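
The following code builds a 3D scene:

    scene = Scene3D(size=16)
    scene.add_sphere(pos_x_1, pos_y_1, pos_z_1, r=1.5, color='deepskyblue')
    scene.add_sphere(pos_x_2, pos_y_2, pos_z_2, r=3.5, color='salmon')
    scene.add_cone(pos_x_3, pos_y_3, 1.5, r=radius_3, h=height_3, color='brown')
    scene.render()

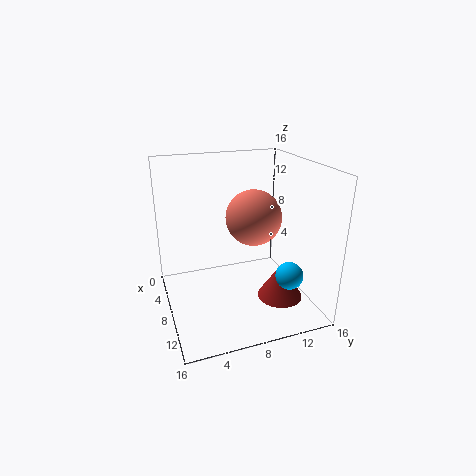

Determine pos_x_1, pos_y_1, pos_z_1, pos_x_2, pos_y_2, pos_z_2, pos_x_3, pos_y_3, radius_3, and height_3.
pos_x_1 = 12; pos_y_1 = 12.5; pos_z_1 = 4.5; pos_x_2 = 4; pos_y_2 = 11.5; pos_z_2 = 8.5; pos_x_3 = 11; pos_y_3 = 12; radius_3 = 2.5; height_3 = 4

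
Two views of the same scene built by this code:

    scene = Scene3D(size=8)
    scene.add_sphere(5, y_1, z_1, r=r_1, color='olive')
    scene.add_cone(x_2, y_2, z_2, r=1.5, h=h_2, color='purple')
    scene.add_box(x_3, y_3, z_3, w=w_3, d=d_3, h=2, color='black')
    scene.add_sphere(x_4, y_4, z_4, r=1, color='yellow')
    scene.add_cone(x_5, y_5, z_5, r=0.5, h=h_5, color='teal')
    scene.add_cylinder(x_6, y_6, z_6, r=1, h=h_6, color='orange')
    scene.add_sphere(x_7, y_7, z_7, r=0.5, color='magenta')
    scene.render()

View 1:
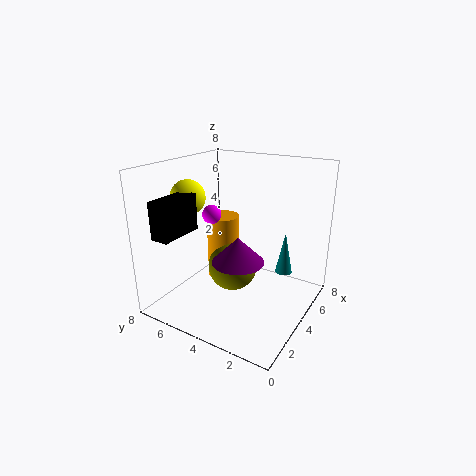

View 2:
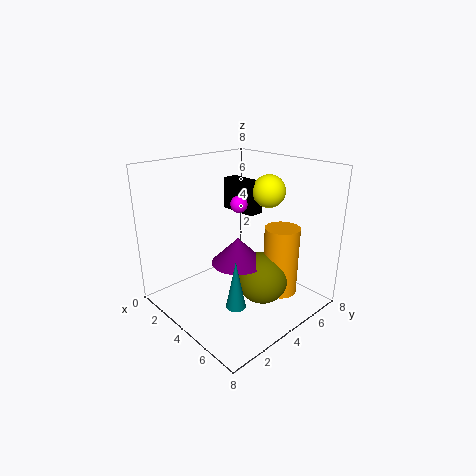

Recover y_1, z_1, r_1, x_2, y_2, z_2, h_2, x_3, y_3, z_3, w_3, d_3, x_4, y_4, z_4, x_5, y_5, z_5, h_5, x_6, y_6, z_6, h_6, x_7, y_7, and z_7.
y_1 = 5; z_1 = 1.5; r_1 = 1.5; x_2 = 4; y_2 = 4; z_2 = 2.5; h_2 = 1.5; x_3 = 0.5; y_3 = 6; z_3 = 4.5; w_3 = 2.5; d_3 = 1; x_4 = 3.5; y_4 = 7; z_4 = 6; x_5 = 6; y_5 = 2; z_5 = 1.5; h_5 = 2.5; x_6 = 5.5; y_6 = 6; z_6 = 0.5; h_6 = 4; x_7 = 3; y_7 = 5; z_7 = 5.5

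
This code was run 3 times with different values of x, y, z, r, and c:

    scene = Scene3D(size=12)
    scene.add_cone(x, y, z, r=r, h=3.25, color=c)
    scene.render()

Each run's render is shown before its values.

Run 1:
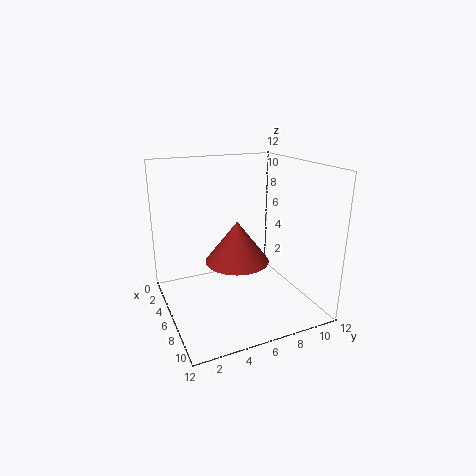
x = 7.5
y = 5.25
z = 4.75
r = 2.5
c = 'brown'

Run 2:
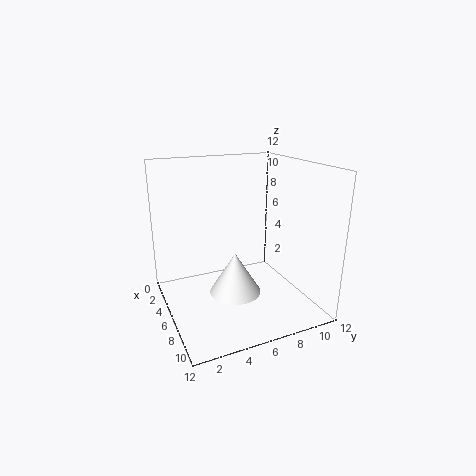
x = 8.25
y = 4.75
z = 2.5
r = 2
c = 'white'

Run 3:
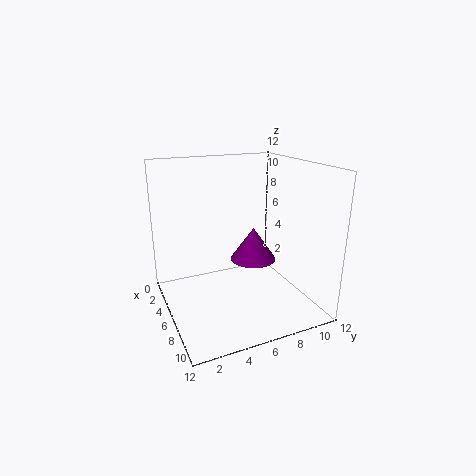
x = 2.5
y = 9.25
z = 2
r = 2.25
c = 'purple'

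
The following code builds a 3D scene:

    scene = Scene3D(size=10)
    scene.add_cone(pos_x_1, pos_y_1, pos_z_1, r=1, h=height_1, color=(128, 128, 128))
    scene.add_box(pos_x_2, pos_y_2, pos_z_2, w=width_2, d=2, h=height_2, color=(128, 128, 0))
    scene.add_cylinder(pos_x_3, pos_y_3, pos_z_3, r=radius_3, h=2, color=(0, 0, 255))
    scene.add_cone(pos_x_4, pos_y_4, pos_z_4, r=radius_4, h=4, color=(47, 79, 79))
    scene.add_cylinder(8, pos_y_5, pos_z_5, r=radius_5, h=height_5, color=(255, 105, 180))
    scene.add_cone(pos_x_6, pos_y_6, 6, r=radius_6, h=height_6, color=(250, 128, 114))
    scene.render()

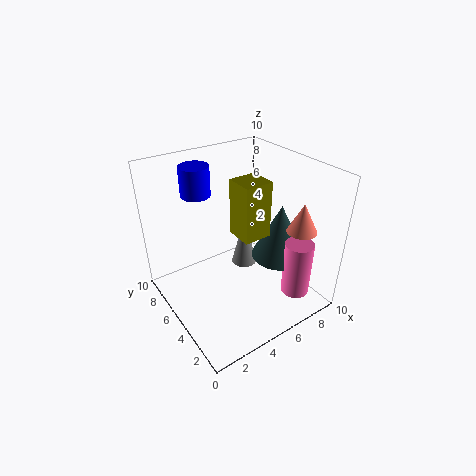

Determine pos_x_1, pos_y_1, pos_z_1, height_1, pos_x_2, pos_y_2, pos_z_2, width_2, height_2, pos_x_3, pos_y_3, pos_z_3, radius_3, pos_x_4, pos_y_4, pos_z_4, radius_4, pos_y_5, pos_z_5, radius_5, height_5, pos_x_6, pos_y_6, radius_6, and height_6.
pos_x_1 = 7
pos_y_1 = 7
pos_z_1 = 1
height_1 = 4
pos_x_2 = 5
pos_y_2 = 4
pos_z_2 = 5
width_2 = 2
height_2 = 4
pos_x_3 = 3
pos_y_3 = 7
pos_z_3 = 8
radius_3 = 1
pos_x_4 = 8
pos_y_4 = 4
pos_z_4 = 3
radius_4 = 2
pos_y_5 = 2
pos_z_5 = 1
radius_5 = 1
height_5 = 4
pos_x_6 = 8
pos_y_6 = 2
radius_6 = 1
height_6 = 2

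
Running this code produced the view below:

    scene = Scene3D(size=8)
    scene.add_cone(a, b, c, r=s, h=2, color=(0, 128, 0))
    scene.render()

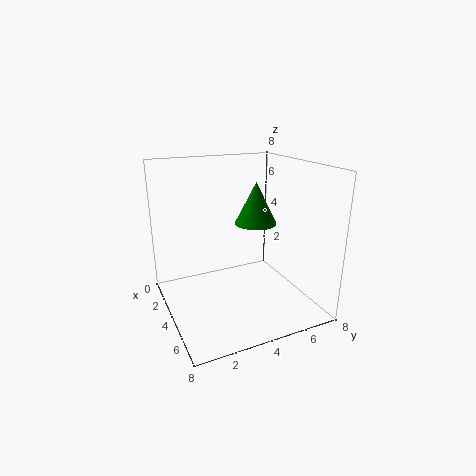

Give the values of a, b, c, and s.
a = 6, b = 4, c = 5.5, s = 1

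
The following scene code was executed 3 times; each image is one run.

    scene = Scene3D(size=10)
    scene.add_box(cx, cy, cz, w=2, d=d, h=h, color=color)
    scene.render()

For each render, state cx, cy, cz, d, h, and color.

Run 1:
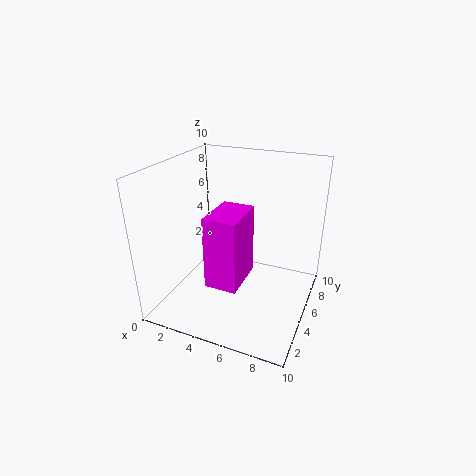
cx = 4.5
cy = 1
cz = 3.5
d = 3
h = 4.5
color = 'magenta'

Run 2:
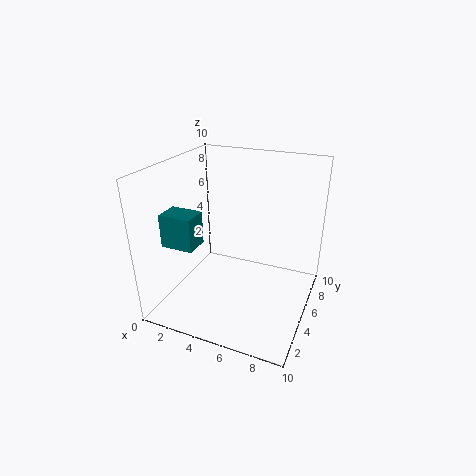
cx = 2
cy = 0.5
cz = 6
d = 1.5
h = 2
color = 'teal'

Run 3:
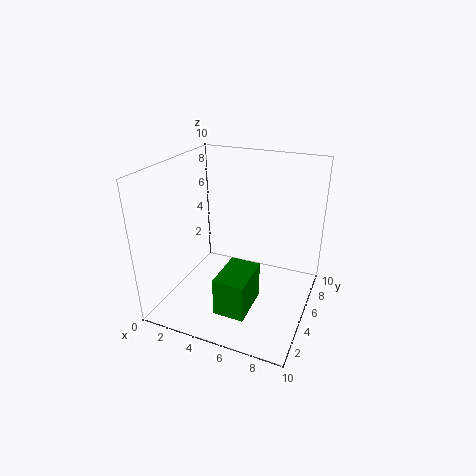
cx = 5
cy = 1
cz = 1.5
d = 3
h = 2.5
color = 'green'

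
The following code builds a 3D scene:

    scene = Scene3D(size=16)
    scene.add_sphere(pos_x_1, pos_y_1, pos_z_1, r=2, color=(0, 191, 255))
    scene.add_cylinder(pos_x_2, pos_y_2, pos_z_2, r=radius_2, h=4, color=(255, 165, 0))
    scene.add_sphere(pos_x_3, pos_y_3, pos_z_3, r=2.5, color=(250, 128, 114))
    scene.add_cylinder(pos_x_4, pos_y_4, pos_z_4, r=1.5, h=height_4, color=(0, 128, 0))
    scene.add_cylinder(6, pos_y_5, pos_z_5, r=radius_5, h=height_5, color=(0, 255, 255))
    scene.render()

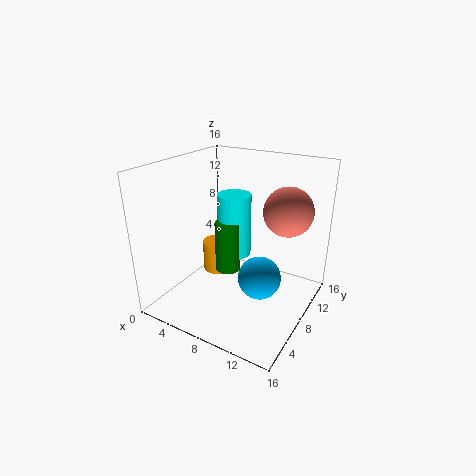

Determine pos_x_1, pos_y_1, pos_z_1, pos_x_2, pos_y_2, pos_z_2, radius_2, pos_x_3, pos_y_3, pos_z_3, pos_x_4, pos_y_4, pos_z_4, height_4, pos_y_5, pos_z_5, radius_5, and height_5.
pos_x_1 = 13
pos_y_1 = 3.5
pos_z_1 = 7
pos_x_2 = 2.5
pos_y_2 = 12
pos_z_2 = 0.5
radius_2 = 2
pos_x_3 = 13.5
pos_y_3 = 8.5
pos_z_3 = 12
pos_x_4 = 6
pos_y_4 = 9
pos_z_4 = 3
height_4 = 6
pos_y_5 = 10.5
pos_z_5 = 4.5
radius_5 = 2
height_5 = 7.5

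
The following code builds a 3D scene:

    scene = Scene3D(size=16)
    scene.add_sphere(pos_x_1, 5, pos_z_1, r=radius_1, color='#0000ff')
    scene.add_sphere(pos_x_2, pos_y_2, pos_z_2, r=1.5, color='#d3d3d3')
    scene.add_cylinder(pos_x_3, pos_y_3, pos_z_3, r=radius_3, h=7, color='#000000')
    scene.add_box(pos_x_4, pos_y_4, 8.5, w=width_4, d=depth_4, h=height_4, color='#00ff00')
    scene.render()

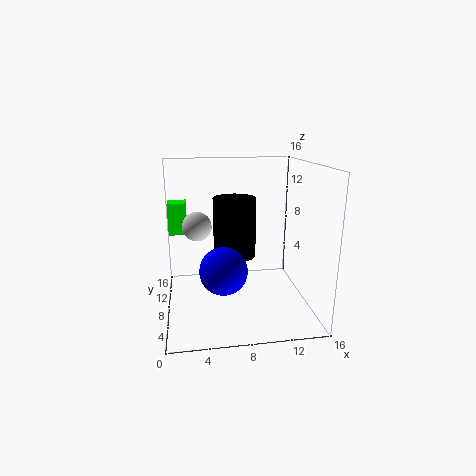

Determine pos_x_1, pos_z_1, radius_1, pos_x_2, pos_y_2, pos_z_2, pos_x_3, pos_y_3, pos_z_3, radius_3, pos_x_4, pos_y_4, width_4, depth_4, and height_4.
pos_x_1 = 6
pos_z_1 = 5.5
radius_1 = 2.5
pos_x_2 = 3.5
pos_y_2 = 6.5
pos_z_2 = 10
pos_x_3 = 8
pos_y_3 = 10.5
pos_z_3 = 5
radius_3 = 2.5
pos_x_4 = 0.5
pos_y_4 = 8.5
width_4 = 2
depth_4 = 2
height_4 = 3.5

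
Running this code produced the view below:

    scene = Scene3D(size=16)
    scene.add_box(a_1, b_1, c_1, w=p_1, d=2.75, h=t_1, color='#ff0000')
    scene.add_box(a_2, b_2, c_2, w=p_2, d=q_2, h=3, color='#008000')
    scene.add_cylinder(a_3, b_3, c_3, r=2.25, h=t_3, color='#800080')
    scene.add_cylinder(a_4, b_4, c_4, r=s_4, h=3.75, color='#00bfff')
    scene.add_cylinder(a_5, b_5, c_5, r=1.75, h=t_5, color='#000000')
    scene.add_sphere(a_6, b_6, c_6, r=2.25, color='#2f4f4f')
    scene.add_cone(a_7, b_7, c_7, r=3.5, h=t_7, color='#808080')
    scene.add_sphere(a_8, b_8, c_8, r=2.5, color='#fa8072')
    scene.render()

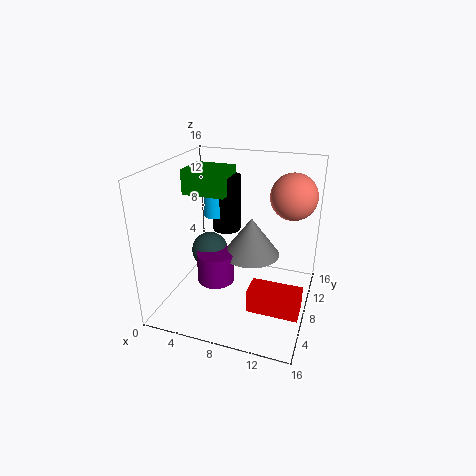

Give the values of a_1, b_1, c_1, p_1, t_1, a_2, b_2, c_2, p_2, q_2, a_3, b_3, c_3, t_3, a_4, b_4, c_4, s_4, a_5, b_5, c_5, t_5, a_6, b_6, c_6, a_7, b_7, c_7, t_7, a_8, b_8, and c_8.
a_1 = 10.25, b_1 = 4, c_1 = 1.5, p_1 = 5.5, t_1 = 2.5, a_2 = 0.25, b_2 = 10, c_2 = 11.5, p_2 = 5.25, q_2 = 4.5, a_3 = 4.75, b_3 = 9, c_3 = 1.25, t_3 = 3.75, a_4 = 3.5, b_4 = 12, c_4 = 8.5, s_4 = 1.25, a_5 = 4.75, b_5 = 13, c_5 = 6.5, t_5 = 7, a_6 = 3.25, b_6 = 10.75, c_6 = 4.25, a_7 = 8.5, b_7 = 11.5, c_7 = 4.25, t_7 = 4.75, a_8 = 13.5, b_8 = 10, c_8 = 12.75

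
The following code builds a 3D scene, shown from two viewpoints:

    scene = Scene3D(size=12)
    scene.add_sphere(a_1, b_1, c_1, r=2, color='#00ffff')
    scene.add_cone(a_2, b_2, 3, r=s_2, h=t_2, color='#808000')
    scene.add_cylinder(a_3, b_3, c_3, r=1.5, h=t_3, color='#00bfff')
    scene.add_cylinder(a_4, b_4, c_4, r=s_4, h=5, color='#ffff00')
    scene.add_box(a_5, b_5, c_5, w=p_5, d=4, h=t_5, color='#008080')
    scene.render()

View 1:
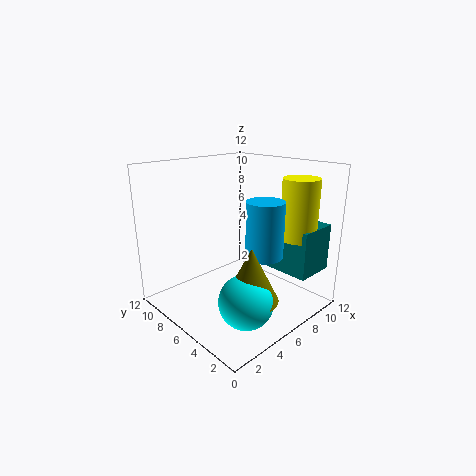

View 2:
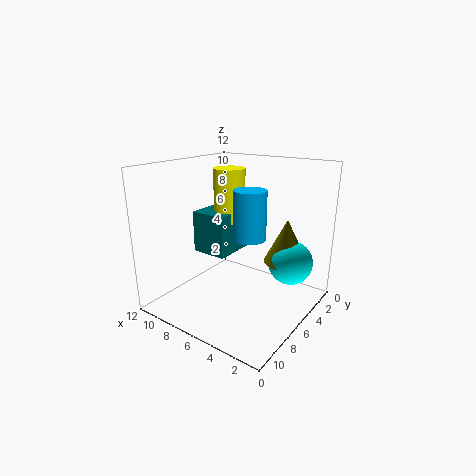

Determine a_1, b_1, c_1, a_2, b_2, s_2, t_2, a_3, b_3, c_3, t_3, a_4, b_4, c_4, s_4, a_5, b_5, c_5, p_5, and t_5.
a_1 = 3, b_1 = 2, c_1 = 3, a_2 = 3.5, b_2 = 2, s_2 = 2, t_2 = 4, a_3 = 6.5, b_3 = 3.5, c_3 = 5, t_3 = 4.5, a_4 = 9.5, b_4 = 2.5, c_4 = 6, s_4 = 1.5, a_5 = 8.5, b_5 = 1, c_5 = 3, p_5 = 3.5, t_5 = 4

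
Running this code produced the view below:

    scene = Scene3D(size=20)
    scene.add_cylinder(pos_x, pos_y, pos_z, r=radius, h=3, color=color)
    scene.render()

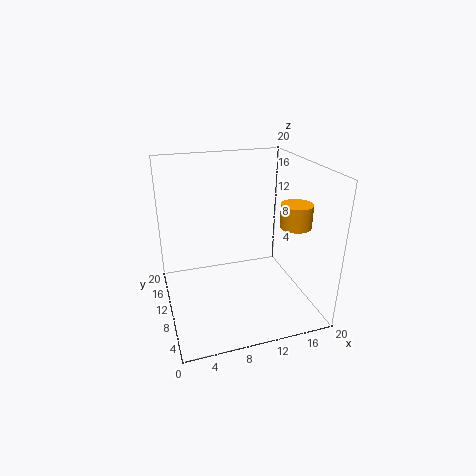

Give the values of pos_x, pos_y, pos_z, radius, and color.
pos_x = 16; pos_y = 5; pos_z = 13; radius = 2; color = 'orange'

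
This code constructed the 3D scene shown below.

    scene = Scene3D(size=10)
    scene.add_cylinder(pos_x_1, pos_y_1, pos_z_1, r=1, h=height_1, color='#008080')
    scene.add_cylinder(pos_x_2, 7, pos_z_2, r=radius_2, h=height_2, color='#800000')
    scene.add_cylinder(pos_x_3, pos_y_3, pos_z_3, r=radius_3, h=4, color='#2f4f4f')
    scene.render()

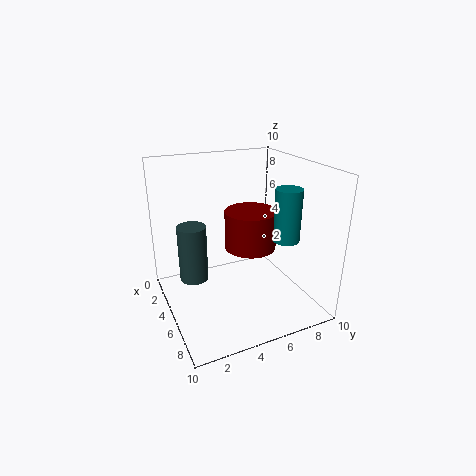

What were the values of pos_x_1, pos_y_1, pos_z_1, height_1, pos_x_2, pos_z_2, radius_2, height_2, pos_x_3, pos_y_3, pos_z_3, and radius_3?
pos_x_1 = 5, pos_y_1 = 9, pos_z_1 = 4, height_1 = 4, pos_x_2 = 3, pos_z_2 = 3, radius_2 = 2, height_2 = 3, pos_x_3 = 4, pos_y_3 = 2, pos_z_3 = 2, radius_3 = 1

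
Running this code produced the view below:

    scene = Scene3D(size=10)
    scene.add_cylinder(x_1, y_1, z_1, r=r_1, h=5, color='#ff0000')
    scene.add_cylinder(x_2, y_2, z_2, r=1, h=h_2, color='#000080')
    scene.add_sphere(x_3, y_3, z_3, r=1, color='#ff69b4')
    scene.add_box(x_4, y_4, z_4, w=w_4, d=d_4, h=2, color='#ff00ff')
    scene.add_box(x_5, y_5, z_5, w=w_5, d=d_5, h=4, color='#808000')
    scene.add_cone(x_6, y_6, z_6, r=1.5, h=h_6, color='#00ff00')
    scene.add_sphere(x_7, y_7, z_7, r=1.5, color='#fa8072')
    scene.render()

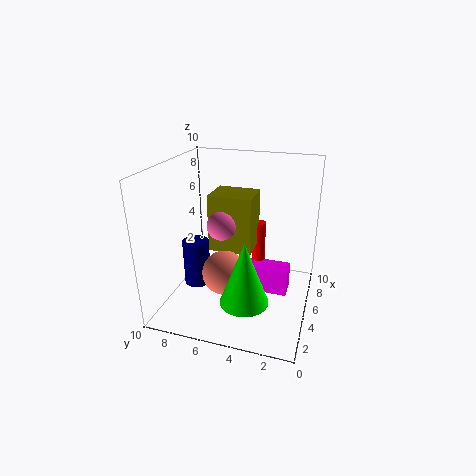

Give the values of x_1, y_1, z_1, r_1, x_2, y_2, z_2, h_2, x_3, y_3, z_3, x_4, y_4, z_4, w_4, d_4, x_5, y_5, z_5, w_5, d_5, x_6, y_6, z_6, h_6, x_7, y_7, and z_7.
x_1 = 7, y_1 = 4, z_1 = 0.5, r_1 = 0.5, x_2 = 5.5, y_2 = 8.5, z_2 = 0.5, h_2 = 3.5, x_3 = 4.5, y_3 = 6, z_3 = 6, x_4 = 5.5, y_4 = 1.5, z_4 = 0.5, w_4 = 1.5, d_4 = 3, x_5 = 4.5, y_5 = 4, z_5 = 4, w_5 = 2.5, d_5 = 3, x_6 = 1.5, y_6 = 3.5, z_6 = 2.5, h_6 = 4, x_7 = 3.5, y_7 = 5.5, z_7 = 3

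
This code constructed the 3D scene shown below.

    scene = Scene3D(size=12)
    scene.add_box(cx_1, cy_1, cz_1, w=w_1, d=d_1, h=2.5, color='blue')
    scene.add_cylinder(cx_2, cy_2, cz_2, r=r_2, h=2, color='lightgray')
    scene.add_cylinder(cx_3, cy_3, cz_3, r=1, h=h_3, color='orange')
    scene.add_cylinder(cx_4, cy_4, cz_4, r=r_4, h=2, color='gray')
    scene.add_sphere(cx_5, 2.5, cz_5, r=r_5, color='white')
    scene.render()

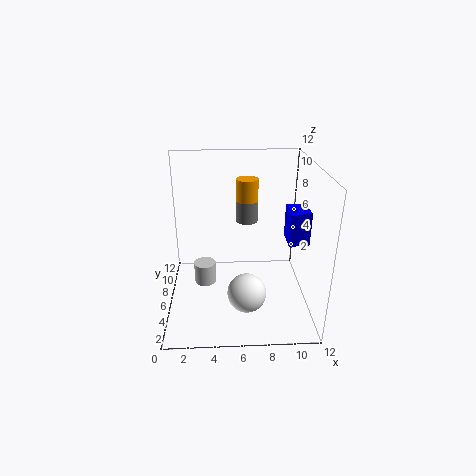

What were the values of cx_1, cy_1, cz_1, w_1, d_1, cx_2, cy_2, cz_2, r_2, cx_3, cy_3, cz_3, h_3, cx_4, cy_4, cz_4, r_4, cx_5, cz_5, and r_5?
cx_1 = 9.5
cy_1 = 2.5
cz_1 = 7
w_1 = 1.5
d_1 = 2
cx_2 = 3
cy_2 = 8
cz_2 = 0.5
r_2 = 1
cx_3 = 7
cy_3 = 9.5
cz_3 = 8
h_3 = 2
cx_4 = 7
cy_4 = 9.5
cz_4 = 6
r_4 = 1
cx_5 = 6.5
cz_5 = 3
r_5 = 1.5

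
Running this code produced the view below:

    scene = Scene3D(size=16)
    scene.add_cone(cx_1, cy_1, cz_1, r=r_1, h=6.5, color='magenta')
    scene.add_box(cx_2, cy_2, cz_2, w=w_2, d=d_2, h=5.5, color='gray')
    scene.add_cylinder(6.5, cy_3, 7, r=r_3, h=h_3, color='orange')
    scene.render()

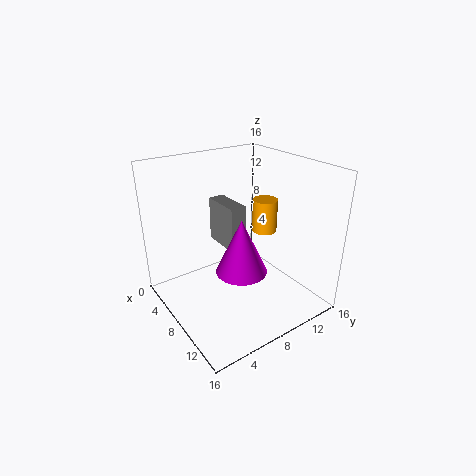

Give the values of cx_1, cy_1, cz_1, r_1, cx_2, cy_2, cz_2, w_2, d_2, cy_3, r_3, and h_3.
cx_1 = 8, cy_1 = 8.5, cz_1 = 3.5, r_1 = 3, cx_2 = 1, cy_2 = 8.5, cz_2 = 5, w_2 = 5, d_2 = 2, cy_3 = 13, r_3 = 1.5, h_3 = 4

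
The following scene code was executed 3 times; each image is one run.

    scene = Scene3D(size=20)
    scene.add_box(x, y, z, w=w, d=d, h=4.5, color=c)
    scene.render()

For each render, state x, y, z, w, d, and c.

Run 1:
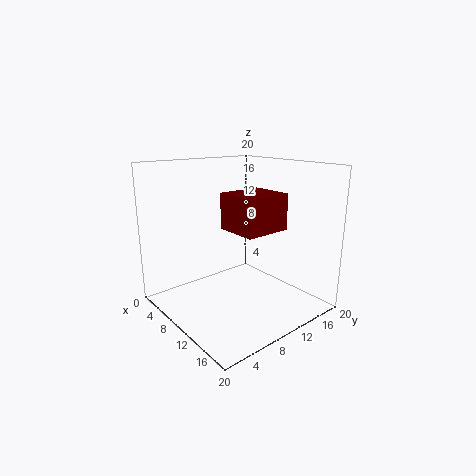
x = 11.5
y = 6
z = 12.5
w = 5.5
d = 6
c = 'maroon'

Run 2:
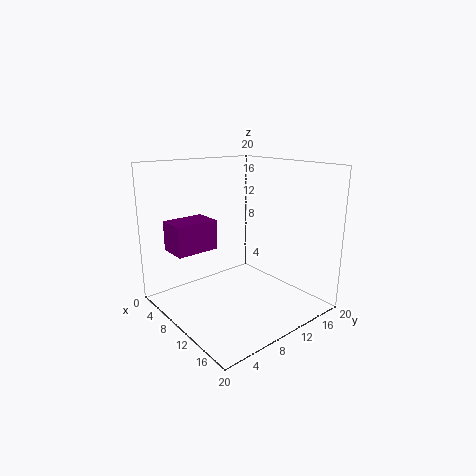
x = 0.5
y = 3.5
z = 7
w = 4.5
d = 6.5
c = 'purple'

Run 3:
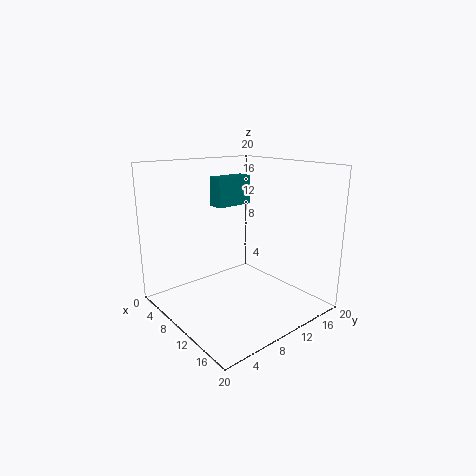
x = 2
y = 11
z = 13
w = 2.5
d = 6
c = 'teal'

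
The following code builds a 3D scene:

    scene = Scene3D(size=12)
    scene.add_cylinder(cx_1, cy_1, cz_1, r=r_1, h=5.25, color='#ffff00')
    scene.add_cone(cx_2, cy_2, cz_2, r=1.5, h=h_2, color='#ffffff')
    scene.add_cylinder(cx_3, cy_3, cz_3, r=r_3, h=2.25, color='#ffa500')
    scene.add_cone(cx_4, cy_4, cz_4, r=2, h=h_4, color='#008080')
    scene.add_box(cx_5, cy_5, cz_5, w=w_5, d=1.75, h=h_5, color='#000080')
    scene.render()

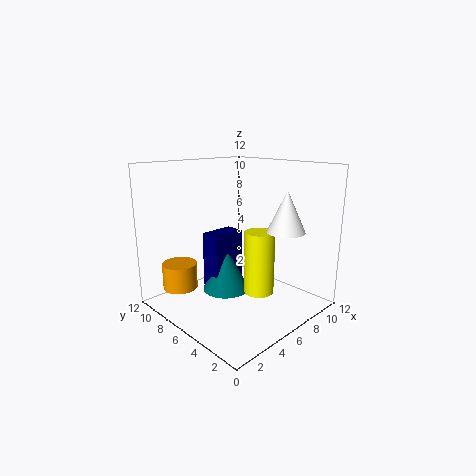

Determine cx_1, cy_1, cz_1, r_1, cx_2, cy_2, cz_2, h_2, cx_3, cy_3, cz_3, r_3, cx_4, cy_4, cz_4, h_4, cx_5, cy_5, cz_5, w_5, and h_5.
cx_1 = 6.75; cy_1 = 4.25; cz_1 = 1.5; r_1 = 1.25; cx_2 = 7.5; cy_2 = 2.25; cz_2 = 7; h_2 = 3.25; cx_3 = 2.75; cy_3 = 10; cz_3 = 1.25; r_3 = 1.5; cx_4 = 5.5; cy_4 = 7; cz_4 = 1.25; h_4 = 3.75; cx_5 = 4.25; cy_5 = 6.75; cz_5 = 1.5; w_5 = 3; h_5 = 4.75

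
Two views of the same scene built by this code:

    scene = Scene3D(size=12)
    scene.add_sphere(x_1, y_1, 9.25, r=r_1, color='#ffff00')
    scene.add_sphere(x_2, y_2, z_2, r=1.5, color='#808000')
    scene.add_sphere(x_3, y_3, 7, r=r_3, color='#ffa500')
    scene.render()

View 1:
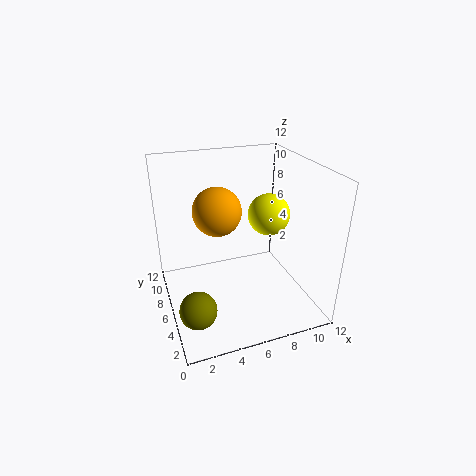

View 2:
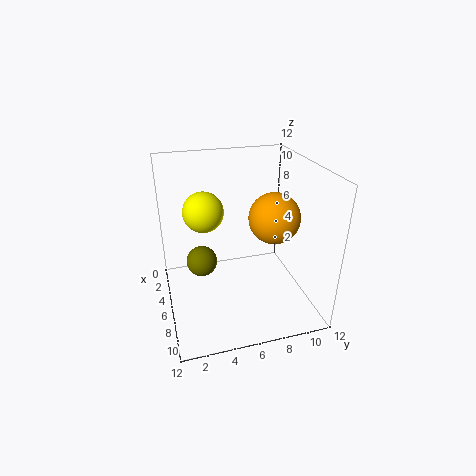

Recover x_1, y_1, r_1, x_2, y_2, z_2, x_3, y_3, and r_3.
x_1 = 7.25
y_1 = 3
r_1 = 1.5
x_2 = 1.75
y_2 = 3.5
z_2 = 1.5
x_3 = 5.25
y_3 = 9.5
r_3 = 2.25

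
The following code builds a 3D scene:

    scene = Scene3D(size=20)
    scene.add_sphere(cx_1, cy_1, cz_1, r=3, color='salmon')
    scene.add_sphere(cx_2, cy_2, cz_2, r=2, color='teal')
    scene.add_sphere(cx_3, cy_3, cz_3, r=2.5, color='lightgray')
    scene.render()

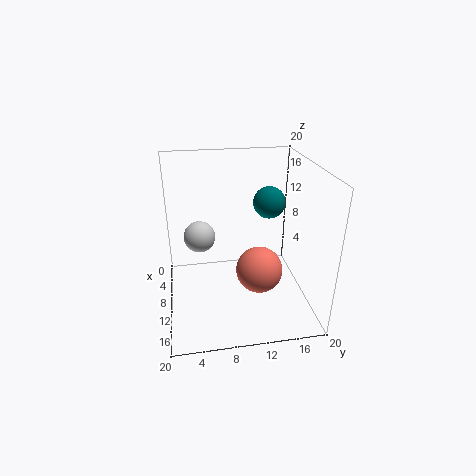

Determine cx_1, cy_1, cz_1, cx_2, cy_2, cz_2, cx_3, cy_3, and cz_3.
cx_1 = 14.5; cy_1 = 12; cz_1 = 7.5; cx_2 = 12.5; cy_2 = 13.5; cz_2 = 16; cx_3 = 3; cy_3 = 5; cz_3 = 7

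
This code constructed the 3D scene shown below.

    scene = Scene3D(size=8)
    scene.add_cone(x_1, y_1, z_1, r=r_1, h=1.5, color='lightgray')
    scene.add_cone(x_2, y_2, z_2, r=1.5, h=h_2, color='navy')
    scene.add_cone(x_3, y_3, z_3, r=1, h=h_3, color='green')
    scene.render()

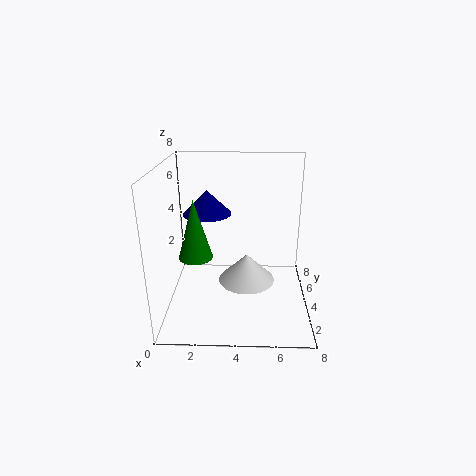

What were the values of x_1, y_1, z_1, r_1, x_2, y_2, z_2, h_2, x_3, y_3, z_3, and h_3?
x_1 = 4.5, y_1 = 3, z_1 = 2, r_1 = 1.5, x_2 = 2, y_2 = 6.5, z_2 = 4.5, h_2 = 1.5, x_3 = 1.5, y_3 = 4.5, z_3 = 2.5, h_3 = 3.5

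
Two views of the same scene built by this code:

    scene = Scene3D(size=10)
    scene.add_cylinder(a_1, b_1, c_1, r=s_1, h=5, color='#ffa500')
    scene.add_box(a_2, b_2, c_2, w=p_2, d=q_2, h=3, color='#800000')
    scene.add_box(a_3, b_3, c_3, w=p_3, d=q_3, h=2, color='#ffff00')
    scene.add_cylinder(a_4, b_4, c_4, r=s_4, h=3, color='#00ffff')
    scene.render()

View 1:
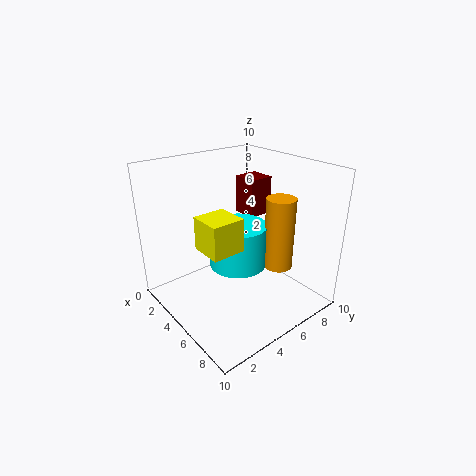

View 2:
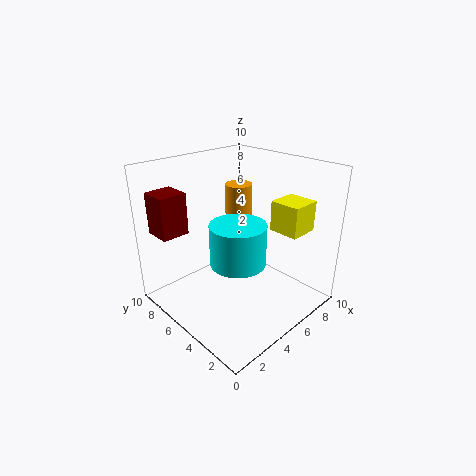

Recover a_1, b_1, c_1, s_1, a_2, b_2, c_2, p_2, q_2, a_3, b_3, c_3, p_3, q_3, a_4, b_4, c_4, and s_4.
a_1 = 7
b_1 = 7
c_1 = 3
s_1 = 1
a_2 = 1
b_2 = 8
c_2 = 5
p_2 = 2
q_2 = 2
a_3 = 6
b_3 = 1
c_3 = 6
p_3 = 2
q_3 = 2
a_4 = 5
b_4 = 5
c_4 = 3
s_4 = 2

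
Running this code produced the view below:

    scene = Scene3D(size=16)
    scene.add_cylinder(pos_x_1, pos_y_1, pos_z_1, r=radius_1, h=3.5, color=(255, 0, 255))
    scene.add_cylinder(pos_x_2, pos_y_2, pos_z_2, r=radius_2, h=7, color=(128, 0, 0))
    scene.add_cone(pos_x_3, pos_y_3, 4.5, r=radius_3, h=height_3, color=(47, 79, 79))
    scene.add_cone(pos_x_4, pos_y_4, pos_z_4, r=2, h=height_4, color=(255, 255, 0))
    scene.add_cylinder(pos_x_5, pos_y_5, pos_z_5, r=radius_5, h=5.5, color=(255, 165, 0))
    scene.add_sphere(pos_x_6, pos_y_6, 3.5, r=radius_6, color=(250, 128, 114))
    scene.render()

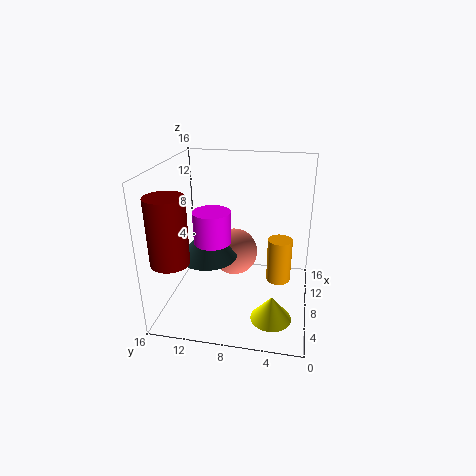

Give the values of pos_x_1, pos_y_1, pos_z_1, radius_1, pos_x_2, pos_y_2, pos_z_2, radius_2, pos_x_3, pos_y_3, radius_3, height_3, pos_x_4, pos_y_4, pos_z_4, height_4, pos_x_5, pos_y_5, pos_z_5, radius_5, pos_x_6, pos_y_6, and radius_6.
pos_x_1 = 6.5; pos_y_1 = 10.5; pos_z_1 = 8; radius_1 = 2; pos_x_2 = 3; pos_y_2 = 14; pos_z_2 = 7; radius_2 = 2; pos_x_3 = 9.5; pos_y_3 = 12; radius_3 = 3.5; height_3 = 4; pos_x_4 = 2; pos_y_4 = 3.5; pos_z_4 = 2.5; height_4 = 2.5; pos_x_5 = 11.5; pos_y_5 = 3.5; pos_z_5 = 1; radius_5 = 1.5; pos_x_6 = 13; pos_y_6 = 9.5; radius_6 = 3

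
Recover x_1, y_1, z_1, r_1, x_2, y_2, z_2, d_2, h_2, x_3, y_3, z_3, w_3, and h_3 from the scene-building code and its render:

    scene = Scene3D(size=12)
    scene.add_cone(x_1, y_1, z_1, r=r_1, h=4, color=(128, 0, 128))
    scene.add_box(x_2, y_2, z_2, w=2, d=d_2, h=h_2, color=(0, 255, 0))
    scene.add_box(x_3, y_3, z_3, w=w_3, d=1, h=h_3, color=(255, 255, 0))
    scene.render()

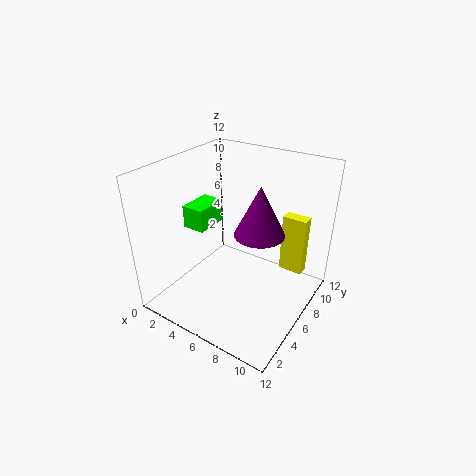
x_1 = 8; y_1 = 6; z_1 = 7; r_1 = 2; x_2 = 1; y_2 = 5; z_2 = 6; d_2 = 3; h_2 = 2; x_3 = 9; y_3 = 8; z_3 = 3; w_3 = 2; h_3 = 5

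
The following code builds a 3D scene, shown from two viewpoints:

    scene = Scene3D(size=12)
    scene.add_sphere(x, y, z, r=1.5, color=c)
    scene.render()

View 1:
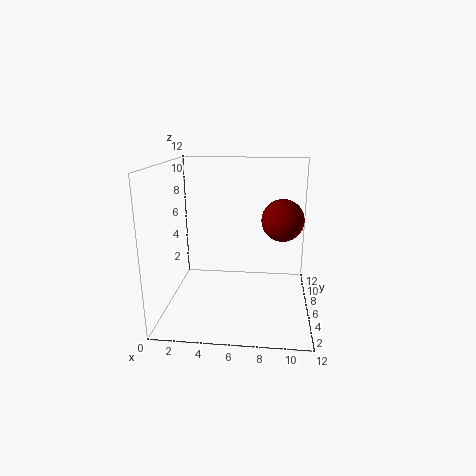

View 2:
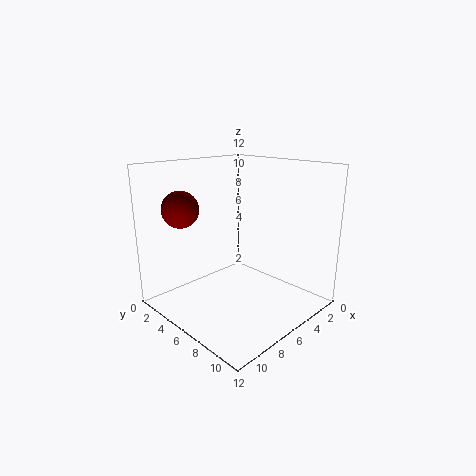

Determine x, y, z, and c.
x = 9.5, y = 3, z = 8.5, c = 'maroon'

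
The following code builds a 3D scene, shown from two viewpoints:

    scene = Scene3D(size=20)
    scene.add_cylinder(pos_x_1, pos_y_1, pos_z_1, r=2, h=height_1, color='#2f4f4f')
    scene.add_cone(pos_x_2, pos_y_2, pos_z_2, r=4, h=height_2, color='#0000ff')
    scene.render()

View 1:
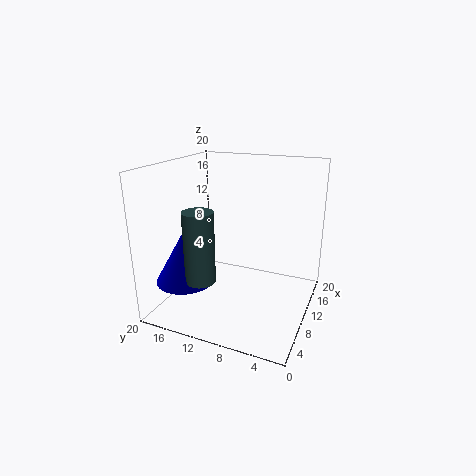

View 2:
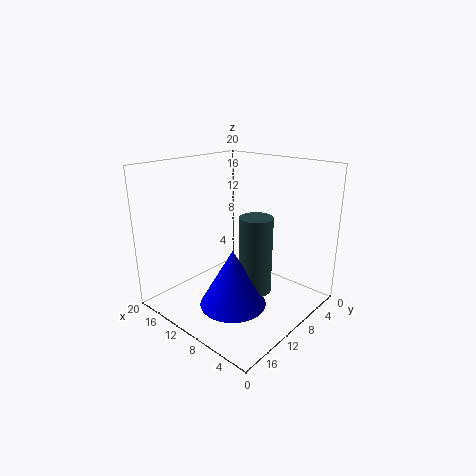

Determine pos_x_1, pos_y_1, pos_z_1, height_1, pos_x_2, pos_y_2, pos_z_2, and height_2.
pos_x_1 = 4.5, pos_y_1 = 13, pos_z_1 = 5.5, height_1 = 9.5, pos_x_2 = 5.5, pos_y_2 = 16, pos_z_2 = 4.5, height_2 = 7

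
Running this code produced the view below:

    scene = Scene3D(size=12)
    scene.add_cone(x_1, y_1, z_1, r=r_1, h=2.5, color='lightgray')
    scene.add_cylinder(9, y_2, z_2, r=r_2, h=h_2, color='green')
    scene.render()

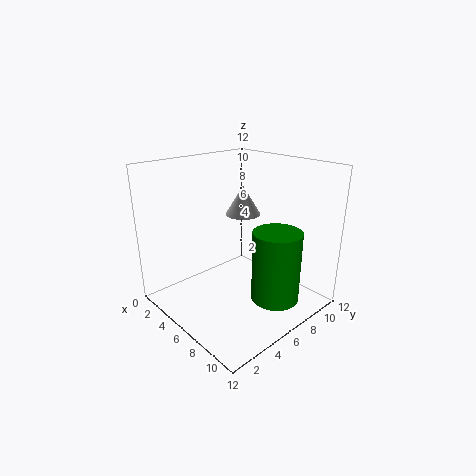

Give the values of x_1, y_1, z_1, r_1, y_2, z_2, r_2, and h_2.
x_1 = 5; y_1 = 7.5; z_1 = 7.5; r_1 = 1.5; y_2 = 7.5; z_2 = 1; r_2 = 2; h_2 = 6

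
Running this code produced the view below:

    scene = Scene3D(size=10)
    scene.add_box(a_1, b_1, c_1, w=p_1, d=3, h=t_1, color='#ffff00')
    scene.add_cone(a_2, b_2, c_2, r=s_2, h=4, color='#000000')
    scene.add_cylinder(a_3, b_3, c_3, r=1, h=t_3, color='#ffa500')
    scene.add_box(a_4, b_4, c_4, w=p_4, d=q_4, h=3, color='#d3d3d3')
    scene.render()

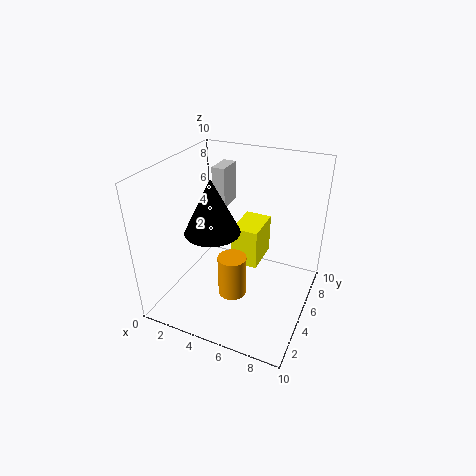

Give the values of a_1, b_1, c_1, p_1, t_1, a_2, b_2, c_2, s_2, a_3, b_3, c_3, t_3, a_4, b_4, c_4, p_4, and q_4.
a_1 = 4; b_1 = 6; c_1 = 2; p_1 = 2; t_1 = 3; a_2 = 3; b_2 = 5; c_2 = 5; s_2 = 2; a_3 = 5; b_3 = 4; c_3 = 1; t_3 = 3; a_4 = 2; b_4 = 7; c_4 = 6; p_4 = 1; q_4 = 2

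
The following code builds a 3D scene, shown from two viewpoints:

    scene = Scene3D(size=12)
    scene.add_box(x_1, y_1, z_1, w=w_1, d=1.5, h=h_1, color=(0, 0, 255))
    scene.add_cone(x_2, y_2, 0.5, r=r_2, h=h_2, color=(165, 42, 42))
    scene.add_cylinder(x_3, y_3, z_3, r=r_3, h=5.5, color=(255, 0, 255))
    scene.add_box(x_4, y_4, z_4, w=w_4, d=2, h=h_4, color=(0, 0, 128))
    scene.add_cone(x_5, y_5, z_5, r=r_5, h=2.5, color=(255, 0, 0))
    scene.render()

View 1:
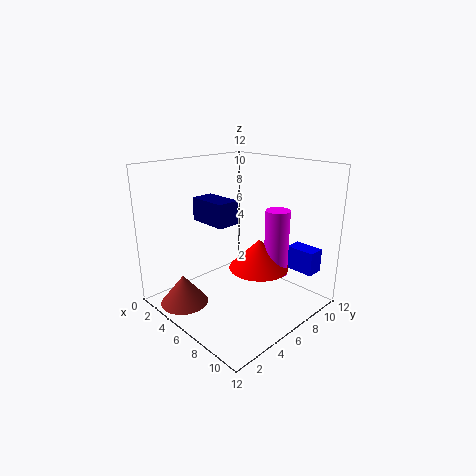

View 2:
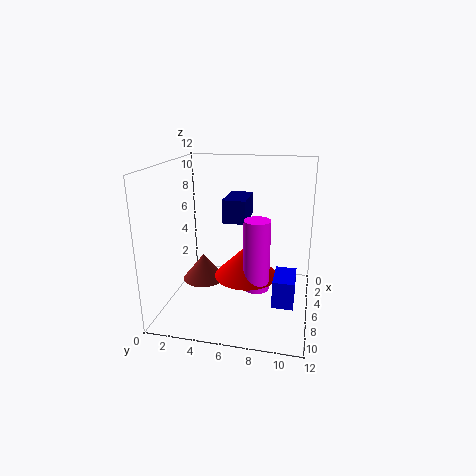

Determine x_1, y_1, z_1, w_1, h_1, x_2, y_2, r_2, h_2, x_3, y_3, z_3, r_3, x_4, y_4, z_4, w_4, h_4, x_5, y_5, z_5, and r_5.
x_1 = 8.5, y_1 = 9.5, z_1 = 3, w_1 = 2.5, h_1 = 2, x_2 = 3.5, y_2 = 2, r_2 = 2, h_2 = 2.5, x_3 = 8.5, y_3 = 8, z_3 = 3, r_3 = 1, x_4 = 2, y_4 = 4.5, z_4 = 7, w_4 = 3.5, h_4 = 2, x_5 = 7.5, y_5 = 7, z_5 = 3.5, r_5 = 2.5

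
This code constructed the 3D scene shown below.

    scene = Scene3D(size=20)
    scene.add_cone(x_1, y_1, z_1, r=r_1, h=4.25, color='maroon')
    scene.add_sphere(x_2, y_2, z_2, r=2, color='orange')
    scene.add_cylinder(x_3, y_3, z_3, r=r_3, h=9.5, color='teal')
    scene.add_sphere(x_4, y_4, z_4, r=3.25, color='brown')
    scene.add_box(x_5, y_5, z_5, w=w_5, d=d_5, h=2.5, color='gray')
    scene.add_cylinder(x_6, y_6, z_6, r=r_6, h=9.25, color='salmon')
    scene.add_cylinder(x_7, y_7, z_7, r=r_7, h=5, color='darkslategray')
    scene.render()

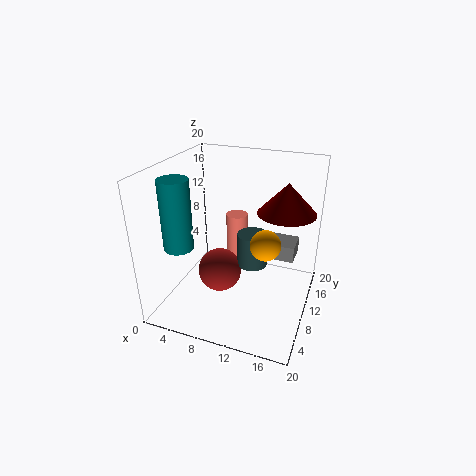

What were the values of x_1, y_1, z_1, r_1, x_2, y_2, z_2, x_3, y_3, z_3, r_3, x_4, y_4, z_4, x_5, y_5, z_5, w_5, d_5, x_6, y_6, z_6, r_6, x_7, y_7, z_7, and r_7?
x_1 = 16; y_1 = 12.75; z_1 = 13.5; r_1 = 4; x_2 = 14.5; y_2 = 8; z_2 = 10.75; x_3 = 3.25; y_3 = 5.5; z_3 = 9.5; r_3 = 2; x_4 = 6.75; y_4 = 10.75; z_4 = 3.5; x_5 = 10; y_5 = 15.25; z_5 = 4.25; w_5 = 7; d_5 = 4.25; x_6 = 7; y_6 = 17.5; z_6 = 0.75; r_6 = 1.75; x_7 = 11.25; y_7 = 12.75; z_7 = 4.5; r_7 = 2.25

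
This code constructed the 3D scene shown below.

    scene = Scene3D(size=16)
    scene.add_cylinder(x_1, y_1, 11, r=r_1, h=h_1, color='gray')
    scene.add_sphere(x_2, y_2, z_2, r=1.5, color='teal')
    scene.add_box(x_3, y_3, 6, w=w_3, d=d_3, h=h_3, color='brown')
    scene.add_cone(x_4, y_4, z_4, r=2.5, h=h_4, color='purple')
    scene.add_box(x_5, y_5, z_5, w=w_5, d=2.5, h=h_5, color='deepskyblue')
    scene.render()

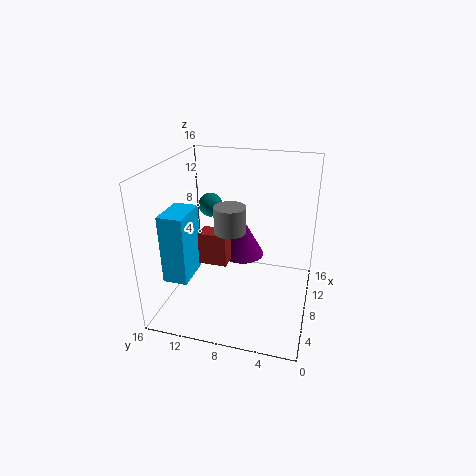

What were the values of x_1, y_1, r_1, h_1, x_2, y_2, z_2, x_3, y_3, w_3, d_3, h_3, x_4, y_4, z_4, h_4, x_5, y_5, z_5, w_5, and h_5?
x_1 = 3.5; y_1 = 7.5; r_1 = 1.5; h_1 = 2.5; x_2 = 13; y_2 = 13; z_2 = 9.5; x_3 = 5; y_3 = 8.5; w_3 = 2; d_3 = 3; h_3 = 3.5; x_4 = 10; y_4 = 8; z_4 = 5; h_4 = 4.5; x_5 = 1.5; y_5 = 11.5; z_5 = 5.5; w_5 = 4; h_5 = 7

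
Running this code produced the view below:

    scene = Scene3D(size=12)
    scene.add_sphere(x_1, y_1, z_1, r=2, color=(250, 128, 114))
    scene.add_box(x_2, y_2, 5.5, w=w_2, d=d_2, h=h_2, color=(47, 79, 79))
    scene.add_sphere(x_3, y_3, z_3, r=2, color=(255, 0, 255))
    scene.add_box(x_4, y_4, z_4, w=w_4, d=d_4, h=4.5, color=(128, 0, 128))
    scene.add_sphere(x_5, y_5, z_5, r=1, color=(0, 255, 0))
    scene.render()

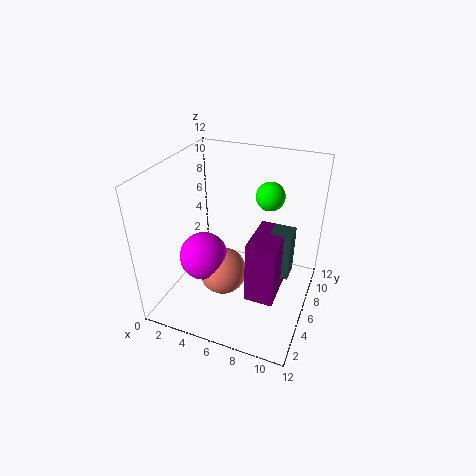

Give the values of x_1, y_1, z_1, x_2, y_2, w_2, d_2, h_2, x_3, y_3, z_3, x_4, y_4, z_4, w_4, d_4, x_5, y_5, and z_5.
x_1 = 5
y_1 = 5
z_1 = 3
x_2 = 9.5
y_2 = 3
w_2 = 1.5
d_2 = 1.5
h_2 = 3.5
x_3 = 3.5
y_3 = 4.5
z_3 = 4.5
x_4 = 8.5
y_4 = 1
z_4 = 4.5
w_4 = 2
d_4 = 3.5
x_5 = 9
y_5 = 4.5
z_5 = 11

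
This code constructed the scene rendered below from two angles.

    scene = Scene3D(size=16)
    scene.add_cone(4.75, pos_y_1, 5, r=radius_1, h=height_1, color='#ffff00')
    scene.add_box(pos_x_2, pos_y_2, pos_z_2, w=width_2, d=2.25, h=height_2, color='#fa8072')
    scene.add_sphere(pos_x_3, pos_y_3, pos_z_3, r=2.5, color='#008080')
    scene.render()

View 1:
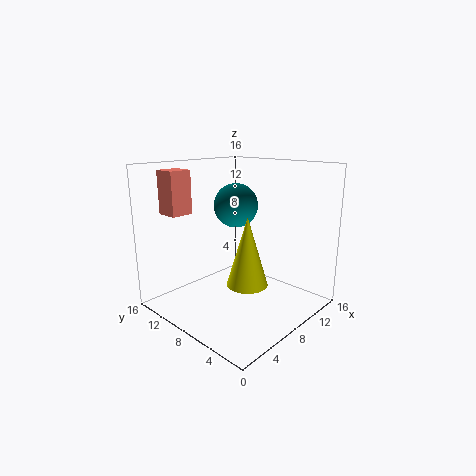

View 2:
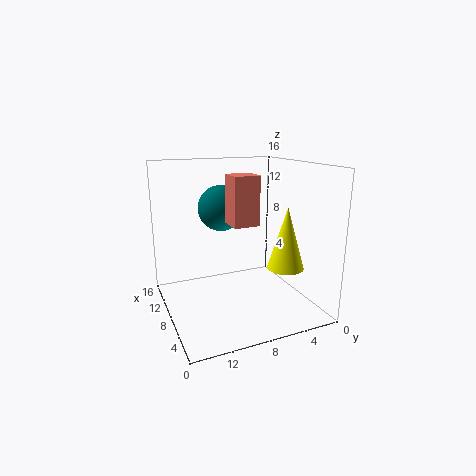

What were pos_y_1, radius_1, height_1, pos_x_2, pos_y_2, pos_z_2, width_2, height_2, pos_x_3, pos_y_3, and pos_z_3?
pos_y_1 = 3.75
radius_1 = 2
height_1 = 6.75
pos_x_2 = 0.5
pos_y_2 = 9.25
pos_z_2 = 11.5
width_2 = 2.25
height_2 = 4.25
pos_x_3 = 9.25
pos_y_3 = 9.5
pos_z_3 = 11.25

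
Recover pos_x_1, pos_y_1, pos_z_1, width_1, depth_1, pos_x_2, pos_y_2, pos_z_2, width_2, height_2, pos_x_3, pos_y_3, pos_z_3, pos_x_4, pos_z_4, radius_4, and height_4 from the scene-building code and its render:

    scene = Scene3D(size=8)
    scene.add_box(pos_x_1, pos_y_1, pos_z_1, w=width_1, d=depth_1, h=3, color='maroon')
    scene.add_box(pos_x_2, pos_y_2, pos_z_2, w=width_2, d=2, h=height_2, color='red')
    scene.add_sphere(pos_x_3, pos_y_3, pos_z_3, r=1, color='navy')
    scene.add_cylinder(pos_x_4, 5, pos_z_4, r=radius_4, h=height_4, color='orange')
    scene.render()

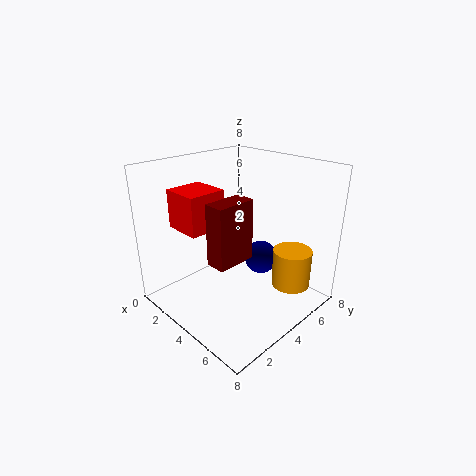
pos_x_1 = 5
pos_y_1 = 1
pos_z_1 = 4
width_1 = 1
depth_1 = 2
pos_x_2 = 2
pos_y_2 = 1
pos_z_2 = 5
width_2 = 2
height_2 = 2
pos_x_3 = 4
pos_y_3 = 6
pos_z_3 = 2
pos_x_4 = 7
pos_z_4 = 2
radius_4 = 1
height_4 = 2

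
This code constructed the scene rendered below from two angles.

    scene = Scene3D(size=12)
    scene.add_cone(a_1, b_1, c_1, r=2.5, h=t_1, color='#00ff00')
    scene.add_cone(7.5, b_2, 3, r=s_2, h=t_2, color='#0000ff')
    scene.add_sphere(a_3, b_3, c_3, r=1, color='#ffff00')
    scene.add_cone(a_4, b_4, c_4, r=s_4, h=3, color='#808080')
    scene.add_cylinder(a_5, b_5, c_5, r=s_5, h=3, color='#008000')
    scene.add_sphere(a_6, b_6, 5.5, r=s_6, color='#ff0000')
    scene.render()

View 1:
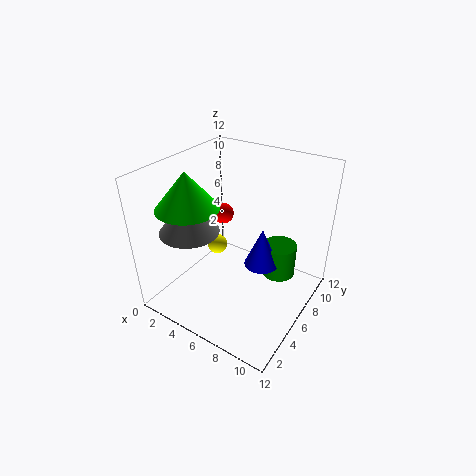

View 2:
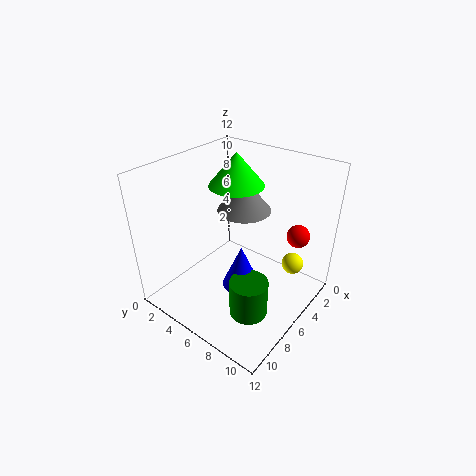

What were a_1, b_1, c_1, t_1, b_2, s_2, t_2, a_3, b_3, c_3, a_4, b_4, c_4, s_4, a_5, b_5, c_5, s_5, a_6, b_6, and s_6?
a_1 = 3
b_1 = 3.5
c_1 = 9
t_1 = 3
b_2 = 7.5
s_2 = 1.5
t_2 = 3.5
a_3 = 1.5
b_3 = 9
c_3 = 2
a_4 = 2.5
b_4 = 4
c_4 = 6.5
s_4 = 2.5
a_5 = 8.5
b_5 = 9
c_5 = 1.5
s_5 = 1.5
a_6 = 2
b_6 = 9.5
s_6 = 1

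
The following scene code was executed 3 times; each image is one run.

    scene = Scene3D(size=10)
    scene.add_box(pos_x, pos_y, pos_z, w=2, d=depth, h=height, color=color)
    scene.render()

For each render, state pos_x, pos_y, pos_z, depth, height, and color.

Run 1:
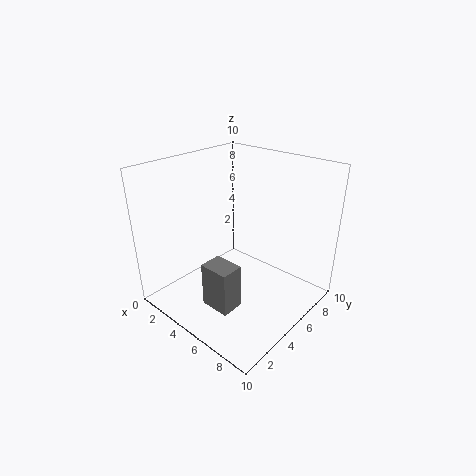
pos_x = 5
pos_y = 1.5
pos_z = 1.5
depth = 1.5
height = 3
color = 'gray'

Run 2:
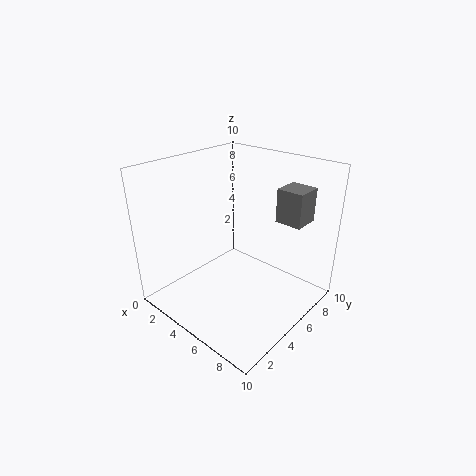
pos_x = 6
pos_y = 8
pos_z = 5.5
depth = 2
height = 2.5
color = 'gray'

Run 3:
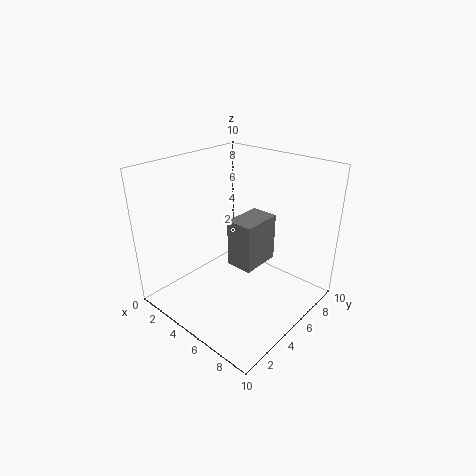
pos_x = 4
pos_y = 5
pos_z = 2.5
depth = 3
height = 3.5
color = 'gray'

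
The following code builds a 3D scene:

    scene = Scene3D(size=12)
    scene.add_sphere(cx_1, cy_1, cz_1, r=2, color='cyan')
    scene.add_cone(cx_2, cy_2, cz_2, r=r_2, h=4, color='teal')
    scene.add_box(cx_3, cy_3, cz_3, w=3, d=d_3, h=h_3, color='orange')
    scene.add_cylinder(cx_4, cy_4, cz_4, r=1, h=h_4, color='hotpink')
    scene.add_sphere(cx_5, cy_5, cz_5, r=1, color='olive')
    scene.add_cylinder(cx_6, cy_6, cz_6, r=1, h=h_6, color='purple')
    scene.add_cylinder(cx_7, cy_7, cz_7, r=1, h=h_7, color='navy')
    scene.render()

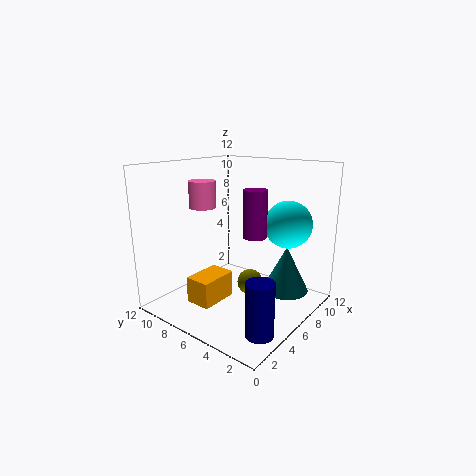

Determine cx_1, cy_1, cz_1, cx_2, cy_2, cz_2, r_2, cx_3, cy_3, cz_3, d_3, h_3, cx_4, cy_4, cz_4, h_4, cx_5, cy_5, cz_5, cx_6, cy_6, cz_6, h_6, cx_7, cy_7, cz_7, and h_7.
cx_1 = 9, cy_1 = 3, cz_1 = 7, cx_2 = 9, cy_2 = 3, cz_2 = 1, r_2 = 2, cx_3 = 1, cy_3 = 5, cz_3 = 2, d_3 = 2, h_3 = 2, cx_4 = 3, cy_4 = 7, cz_4 = 9, h_4 = 2, cx_5 = 5, cy_5 = 4, cz_5 = 3, cx_6 = 7, cy_6 = 5, cz_6 = 6, h_6 = 4, cx_7 = 2, cy_7 = 1, cz_7 = 1, h_7 = 4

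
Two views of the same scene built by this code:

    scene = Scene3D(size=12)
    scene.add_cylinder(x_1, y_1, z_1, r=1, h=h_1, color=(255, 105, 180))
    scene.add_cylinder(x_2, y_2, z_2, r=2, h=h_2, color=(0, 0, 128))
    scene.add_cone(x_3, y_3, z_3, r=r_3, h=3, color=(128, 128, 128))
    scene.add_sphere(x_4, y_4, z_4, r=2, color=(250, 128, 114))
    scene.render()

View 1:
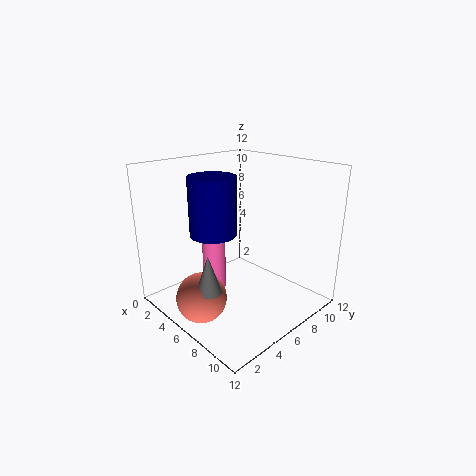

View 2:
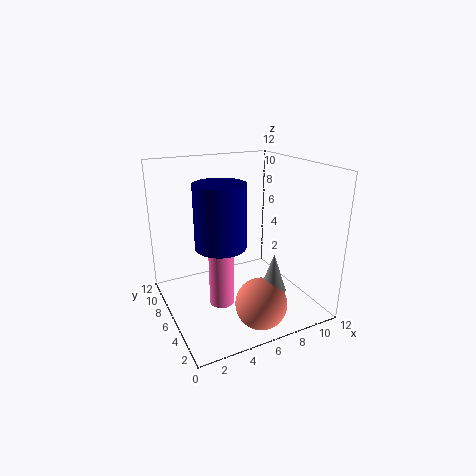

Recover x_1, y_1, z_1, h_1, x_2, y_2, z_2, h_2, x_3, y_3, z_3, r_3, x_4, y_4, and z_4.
x_1 = 4
y_1 = 5
z_1 = 1
h_1 = 5
x_2 = 4
y_2 = 5
z_2 = 6
h_2 = 5
x_3 = 7
y_3 = 2
z_3 = 3
r_3 = 1
x_4 = 6
y_4 = 2
z_4 = 2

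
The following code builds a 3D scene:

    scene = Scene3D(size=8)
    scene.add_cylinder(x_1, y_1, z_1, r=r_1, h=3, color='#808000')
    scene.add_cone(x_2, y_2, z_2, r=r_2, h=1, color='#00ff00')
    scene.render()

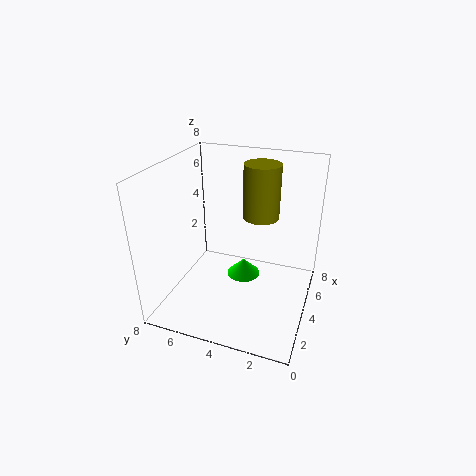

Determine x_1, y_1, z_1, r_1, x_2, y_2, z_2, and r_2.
x_1 = 5; y_1 = 3; z_1 = 5; r_1 = 1; x_2 = 5; y_2 = 4; z_2 = 1; r_2 = 1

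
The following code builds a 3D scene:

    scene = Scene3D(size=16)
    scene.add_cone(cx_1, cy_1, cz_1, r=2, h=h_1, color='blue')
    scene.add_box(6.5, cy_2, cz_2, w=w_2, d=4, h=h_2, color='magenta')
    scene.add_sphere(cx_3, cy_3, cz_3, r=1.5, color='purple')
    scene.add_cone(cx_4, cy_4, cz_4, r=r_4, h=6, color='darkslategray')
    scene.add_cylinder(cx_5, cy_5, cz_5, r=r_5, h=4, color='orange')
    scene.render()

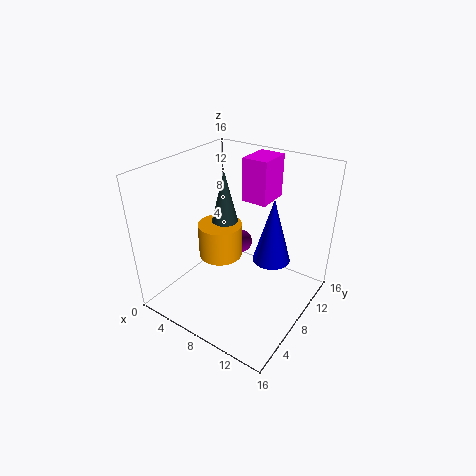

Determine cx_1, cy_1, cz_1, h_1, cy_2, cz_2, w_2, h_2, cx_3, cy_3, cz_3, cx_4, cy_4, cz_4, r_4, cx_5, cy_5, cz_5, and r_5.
cx_1 = 12; cy_1 = 8.5; cz_1 = 6.5; h_1 = 7; cy_2 = 11; cz_2 = 11; w_2 = 3; h_2 = 5; cx_3 = 5; cy_3 = 13; cz_3 = 4; cx_4 = 5.5; cy_4 = 9; cz_4 = 9; r_4 = 1.5; cx_5 = 5.5; cy_5 = 8; cz_5 = 5; r_5 = 2.5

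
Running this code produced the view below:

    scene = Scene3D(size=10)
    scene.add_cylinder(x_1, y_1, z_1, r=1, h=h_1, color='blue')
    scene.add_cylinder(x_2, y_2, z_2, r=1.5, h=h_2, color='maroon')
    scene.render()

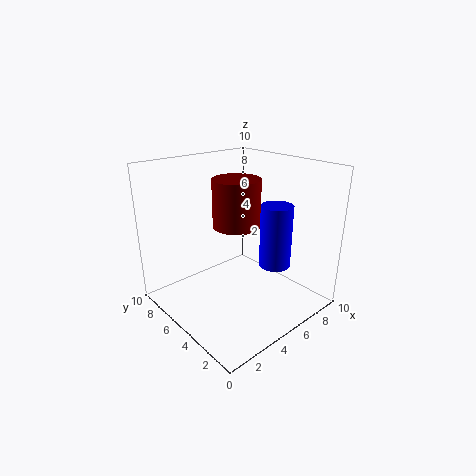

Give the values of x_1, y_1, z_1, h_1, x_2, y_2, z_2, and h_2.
x_1 = 5.5; y_1 = 2; z_1 = 4; h_1 = 4; x_2 = 4; y_2 = 4; z_2 = 6.5; h_2 = 3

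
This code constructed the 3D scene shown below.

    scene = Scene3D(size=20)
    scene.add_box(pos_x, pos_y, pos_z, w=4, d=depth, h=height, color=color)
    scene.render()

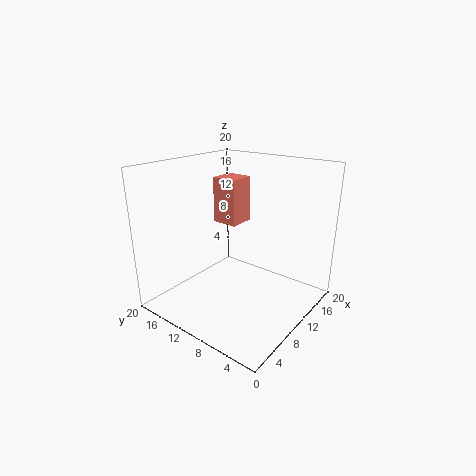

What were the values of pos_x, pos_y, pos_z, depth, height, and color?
pos_x = 13; pos_y = 13; pos_z = 10; depth = 4; height = 7; color = 'salmon'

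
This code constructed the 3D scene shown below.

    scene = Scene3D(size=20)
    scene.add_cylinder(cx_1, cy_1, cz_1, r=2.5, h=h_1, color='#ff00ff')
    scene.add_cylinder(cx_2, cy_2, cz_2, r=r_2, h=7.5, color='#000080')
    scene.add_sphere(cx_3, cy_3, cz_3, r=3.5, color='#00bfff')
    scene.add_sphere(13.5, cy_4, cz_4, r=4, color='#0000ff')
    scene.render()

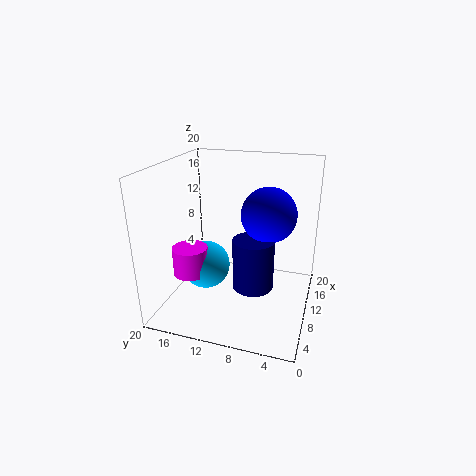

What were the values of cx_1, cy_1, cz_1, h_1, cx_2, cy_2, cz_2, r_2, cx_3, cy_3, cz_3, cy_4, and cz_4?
cx_1 = 8, cy_1 = 16.5, cz_1 = 4.5, h_1 = 4, cx_2 = 11, cy_2 = 8, cz_2 = 2, r_2 = 3, cx_3 = 10, cy_3 = 15, cz_3 = 5, cy_4 = 6.5, cz_4 = 12.5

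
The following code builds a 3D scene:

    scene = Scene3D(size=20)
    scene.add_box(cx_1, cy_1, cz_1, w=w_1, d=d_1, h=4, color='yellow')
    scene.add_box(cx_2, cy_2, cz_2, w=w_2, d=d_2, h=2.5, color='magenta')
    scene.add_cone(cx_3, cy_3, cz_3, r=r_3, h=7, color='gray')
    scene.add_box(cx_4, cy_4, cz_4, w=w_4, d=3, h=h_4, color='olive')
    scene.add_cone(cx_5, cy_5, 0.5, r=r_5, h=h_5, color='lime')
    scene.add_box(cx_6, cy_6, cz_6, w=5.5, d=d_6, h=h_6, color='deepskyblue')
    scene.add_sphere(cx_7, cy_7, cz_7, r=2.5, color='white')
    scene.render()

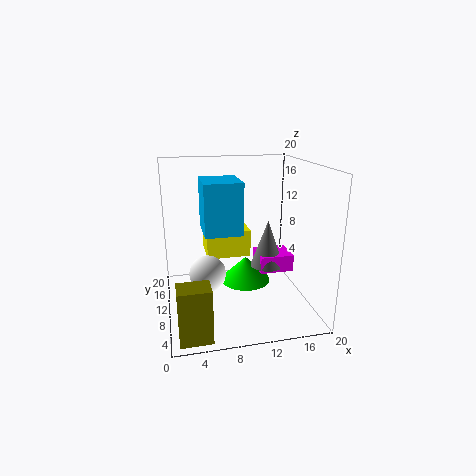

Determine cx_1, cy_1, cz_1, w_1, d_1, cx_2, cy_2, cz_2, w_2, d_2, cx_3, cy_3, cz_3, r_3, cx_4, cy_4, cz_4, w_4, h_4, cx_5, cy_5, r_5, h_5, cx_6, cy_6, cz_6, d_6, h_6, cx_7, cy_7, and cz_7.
cx_1 = 6
cy_1 = 12.5
cz_1 = 6
w_1 = 6.5
d_1 = 5.5
cx_2 = 13.5
cy_2 = 10
cz_2 = 4
w_2 = 5
d_2 = 4.5
cx_3 = 15
cy_3 = 12
cz_3 = 4.5
r_3 = 2.5
cx_4 = 1
cy_4 = 0.5
cz_4 = 0.5
w_4 = 4
h_4 = 7
cx_5 = 12.5
cy_5 = 15.5
r_5 = 4
h_5 = 4
cx_6 = 5.5
cy_6 = 10.5
cz_6 = 10
d_6 = 6.5
h_6 = 7.5
cx_7 = 5.5
cy_7 = 9
cz_7 = 5.5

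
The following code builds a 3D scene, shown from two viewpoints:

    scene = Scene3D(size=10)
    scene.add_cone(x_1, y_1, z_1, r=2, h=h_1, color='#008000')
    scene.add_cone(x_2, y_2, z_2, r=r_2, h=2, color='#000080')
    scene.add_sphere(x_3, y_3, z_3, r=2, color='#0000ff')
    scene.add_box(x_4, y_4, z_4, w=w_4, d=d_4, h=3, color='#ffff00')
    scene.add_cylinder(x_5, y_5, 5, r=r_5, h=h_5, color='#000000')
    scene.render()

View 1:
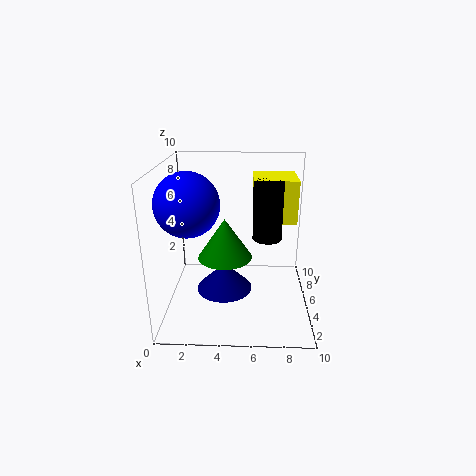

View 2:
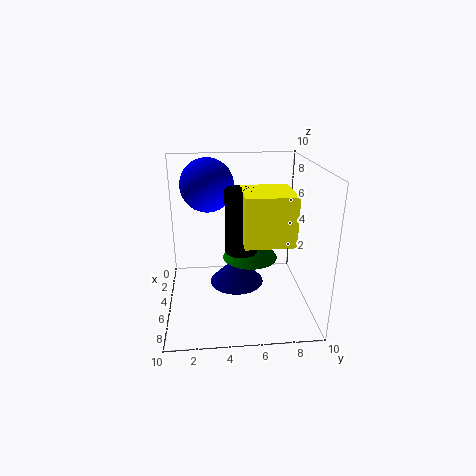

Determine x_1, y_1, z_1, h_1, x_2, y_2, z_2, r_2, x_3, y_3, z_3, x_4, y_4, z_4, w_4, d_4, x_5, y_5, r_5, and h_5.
x_1 = 4, y_1 = 6, z_1 = 3, h_1 = 3, x_2 = 4, y_2 = 5, z_2 = 1, r_2 = 2, x_3 = 2, y_3 = 3, z_3 = 8, x_4 = 6, y_4 = 5, z_4 = 6, w_4 = 3, d_4 = 3, x_5 = 7, y_5 = 5, r_5 = 1, h_5 = 4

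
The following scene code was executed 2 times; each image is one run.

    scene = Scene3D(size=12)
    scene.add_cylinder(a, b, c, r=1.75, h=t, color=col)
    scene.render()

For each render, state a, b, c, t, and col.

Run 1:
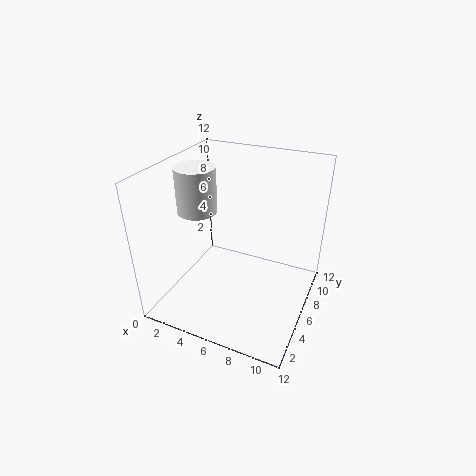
a = 1.75, b = 6.75, c = 7.25, t = 4, col = 'white'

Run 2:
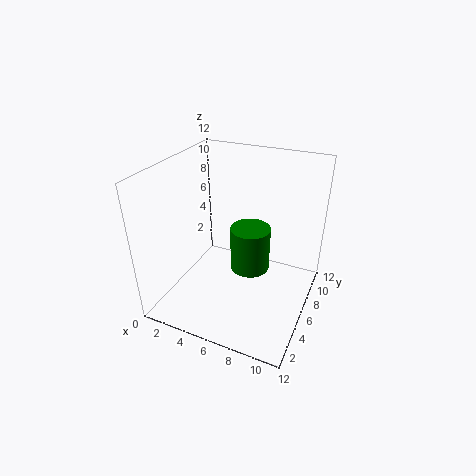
a = 6.5, b = 7.5, c = 2.25, t = 4, col = 'green'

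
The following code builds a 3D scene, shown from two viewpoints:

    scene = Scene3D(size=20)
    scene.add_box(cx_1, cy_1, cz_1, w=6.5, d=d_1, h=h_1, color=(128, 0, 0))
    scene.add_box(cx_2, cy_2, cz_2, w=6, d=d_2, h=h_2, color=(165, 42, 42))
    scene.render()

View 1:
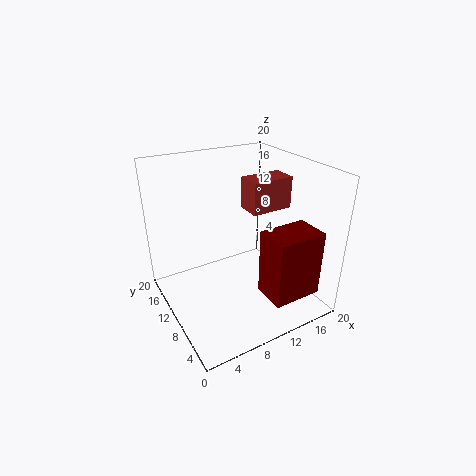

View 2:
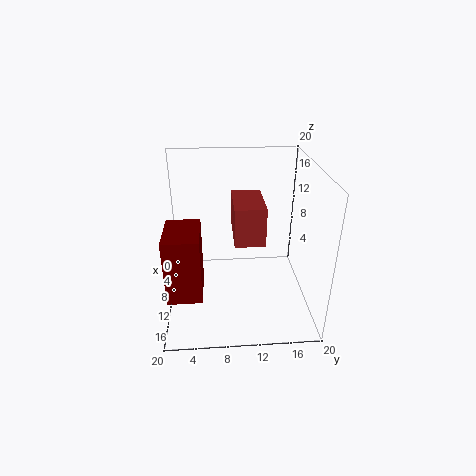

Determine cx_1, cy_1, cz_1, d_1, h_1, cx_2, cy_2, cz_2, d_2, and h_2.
cx_1 = 10.25, cy_1 = 0.5, cz_1 = 4.5, d_1 = 4.5, h_1 = 8.75, cx_2 = 12, cy_2 = 9, cz_2 = 13.25, d_2 = 3.5, h_2 = 4.5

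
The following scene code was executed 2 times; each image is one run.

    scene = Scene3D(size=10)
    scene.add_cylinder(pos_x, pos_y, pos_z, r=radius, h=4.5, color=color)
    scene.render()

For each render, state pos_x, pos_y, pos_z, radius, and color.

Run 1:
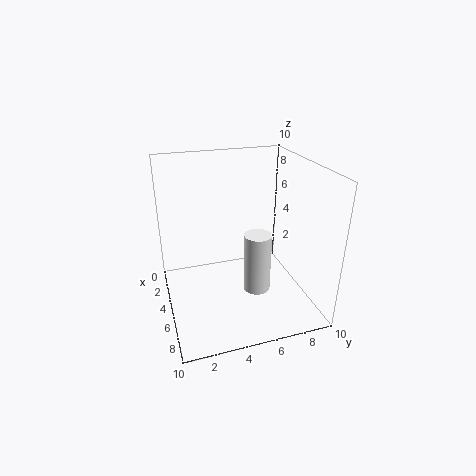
pos_x = 5
pos_y = 6.5
pos_z = 0.5
radius = 1
color = 'white'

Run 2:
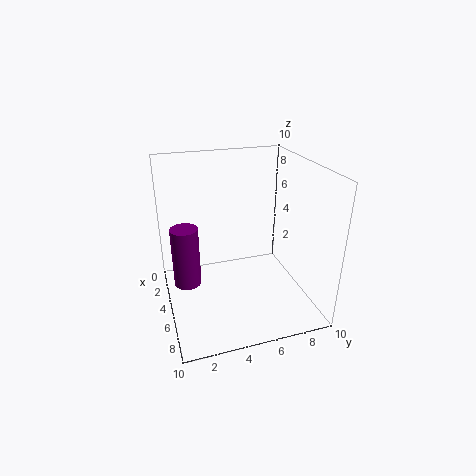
pos_x = 3.5
pos_y = 1.5
pos_z = 1
radius = 1
color = 'purple'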